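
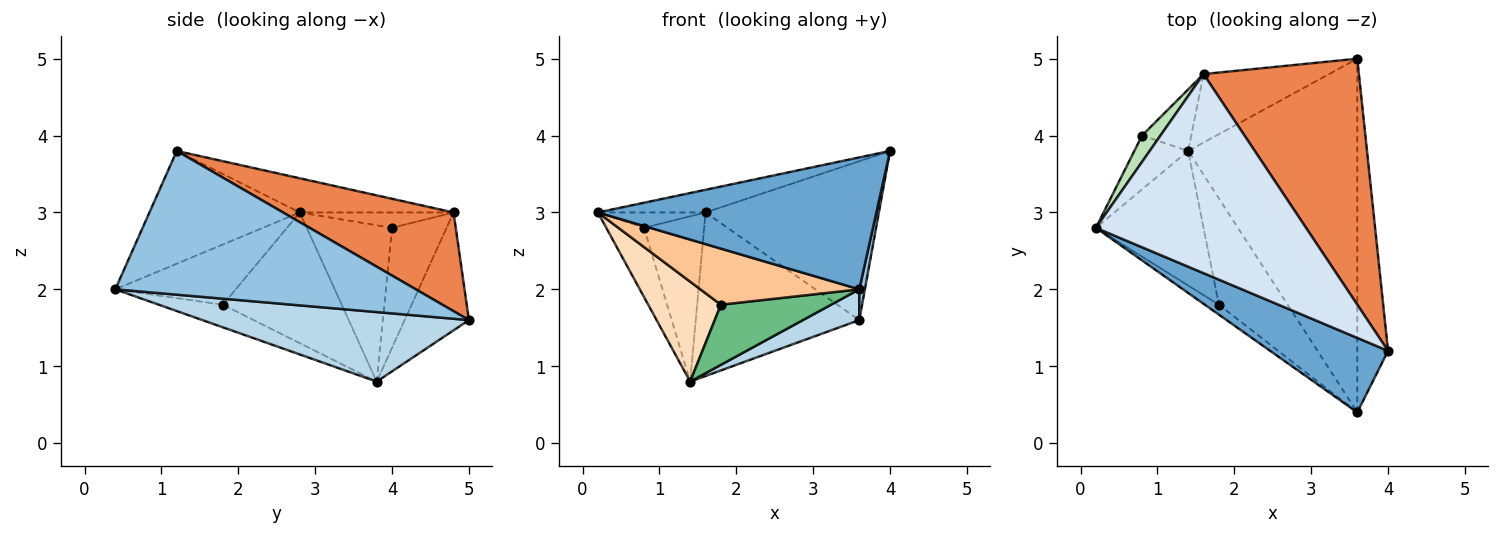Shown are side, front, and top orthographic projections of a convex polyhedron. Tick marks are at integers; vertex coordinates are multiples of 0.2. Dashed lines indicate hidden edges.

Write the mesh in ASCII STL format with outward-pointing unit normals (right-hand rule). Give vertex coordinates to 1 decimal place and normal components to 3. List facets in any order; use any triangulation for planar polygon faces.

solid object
 facet normal -0.425 -0.788 0.445
  outer loop
   vertex 3.6 0.4 2.0
   vertex 4.0 1.2 3.8
   vertex 0.2 2.8 3.0
  endloop
 endfacet
 facet normal 0.978 -0.018 -0.209
  outer loop
   vertex 3.6 0.4 2.0
   vertex 3.6 5.0 1.6
   vertex 4.0 1.2 3.8
  endloop
 endfacet
 facet normal 0.379 -0.080 -0.922
  outer loop
   vertex 1.4 3.8 0.8
   vertex 3.6 5.0 1.6
   vertex 3.6 0.4 2.0
  endloop
 endfacet
 facet normal -0.159 0.112 0.981
  outer loop
   vertex 1.6 4.8 3.0
   vertex 0.2 2.8 3.0
   vertex 4.0 1.2 3.8
  endloop
 endfacet
 facet normal 0.471 0.479 0.741
  outer loop
   vertex 1.6 4.8 3.0
   vertex 4.0 1.2 3.8
   vertex 3.6 5.0 1.6
  endloop
 endfacet
 facet normal -0.341 0.867 -0.363
  outer loop
   vertex 1.6 4.8 3.0
   vertex 3.6 5.0 1.6
   vertex 1.4 3.8 0.8
  endloop
 endfacet
 facet normal -0.598 -0.789 -0.140
  outer loop
   vertex 1.8 1.8 1.8
   vertex 3.6 0.4 2.0
   vertex 0.2 2.8 3.0
  endloop
 endfacet
 facet normal -0.698 -0.427 -0.575
  outer loop
   vertex 1.8 1.8 1.8
   vertex 0.2 2.8 3.0
   vertex 1.4 3.8 0.8
  endloop
 endfacet
 facet normal -0.275 -0.473 -0.837
  outer loop
   vertex 1.8 1.8 1.8
   vertex 1.4 3.8 0.8
   vertex 3.6 0.4 2.0
  endloop
 endfacet
 facet normal -0.872 0.386 -0.300
  outer loop
   vertex 0.8 4.0 2.8
   vertex 1.4 3.8 0.8
   vertex 0.2 2.8 3.0
  endloop
 endfacet
 facet normal -0.584 0.409 0.701
  outer loop
   vertex 0.8 4.0 2.8
   vertex 0.2 2.8 3.0
   vertex 1.6 4.8 3.0
  endloop
 endfacet
 facet normal -0.648 0.714 -0.266
  outer loop
   vertex 0.8 4.0 2.8
   vertex 1.6 4.8 3.0
   vertex 1.4 3.8 0.8
  endloop
 endfacet
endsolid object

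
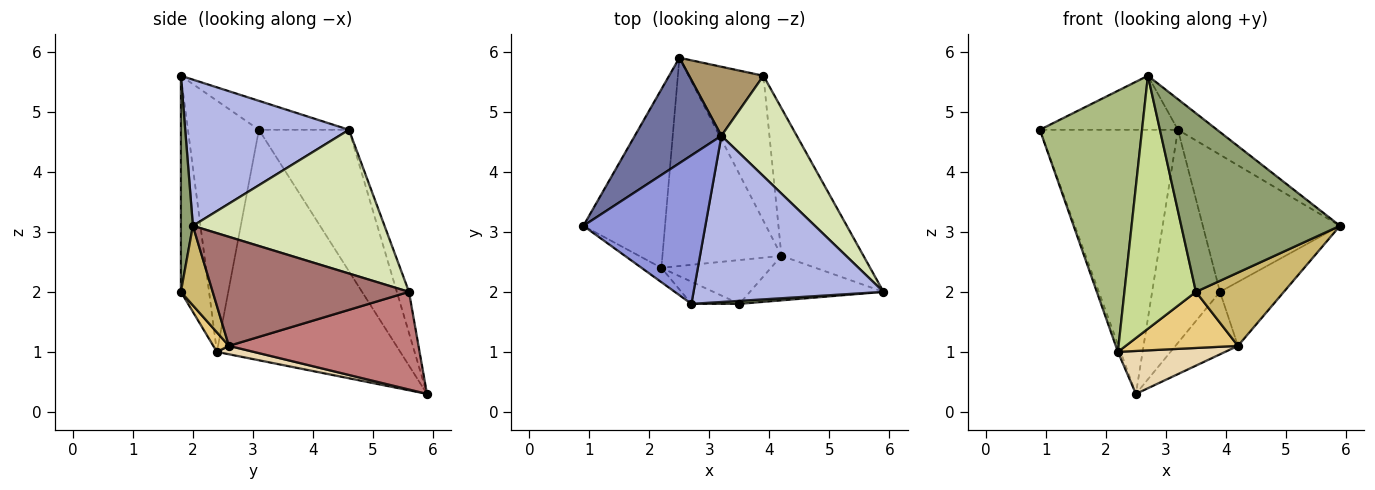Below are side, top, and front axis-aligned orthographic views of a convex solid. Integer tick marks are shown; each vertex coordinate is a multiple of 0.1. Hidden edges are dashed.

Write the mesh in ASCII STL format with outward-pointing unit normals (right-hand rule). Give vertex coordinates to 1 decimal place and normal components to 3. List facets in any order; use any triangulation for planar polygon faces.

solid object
 facet normal -0.518 0.794 0.317
  outer loop
   vertex 3.2 4.6 4.7
   vertex 2.5 5.9 0.3
   vertex 0.9 3.1 4.7
  endloop
 endfacet
 facet normal -0.943 0.014 -0.334
  outer loop
   vertex 2.2 2.4 1.0
   vertex 0.9 3.1 4.7
   vertex 2.5 5.9 0.3
  endloop
 endfacet
 facet normal -0.218 0.334 0.917
  outer loop
   vertex 2.7 1.8 5.6
   vertex 3.2 4.6 4.7
   vertex 0.9 3.1 4.7
  endloop
 endfacet
 facet normal 0.604 0.144 0.784
  outer loop
   vertex 2.7 1.8 5.6
   vertex 5.9 2.0 3.1
   vertex 3.2 4.6 4.7
  endloop
 endfacet
 facet normal 0.075 -0.997 0.017
  outer loop
   vertex 2.7 1.8 5.6
   vertex 3.5 1.8 2.0
   vertex 5.9 2.0 3.1
  endloop
 endfacet
 facet normal -0.570 -0.820 -0.045
  outer loop
   vertex 2.7 1.8 5.6
   vertex 0.9 3.1 4.7
   vertex 2.2 2.4 1.0
  endloop
 endfacet
 facet normal -0.365 -0.927 -0.081
  outer loop
   vertex 2.7 1.8 5.6
   vertex 2.2 2.4 1.0
   vertex 3.5 1.8 2.0
  endloop
 endfacet
 facet normal 0.748 0.535 0.392
  outer loop
   vertex 3.9 5.6 2.0
   vertex 3.2 4.6 4.7
   vertex 5.9 2.0 3.1
  endloop
 endfacet
 facet normal -0.168 0.938 0.304
  outer loop
   vertex 3.9 5.6 2.0
   vertex 2.5 5.9 0.3
   vertex 3.2 4.6 4.7
  endloop
 endfacet
 facet normal 0.295 -0.817 -0.496
  outer loop
   vertex 4.2 2.6 1.1
   vertex 5.9 2.0 3.1
   vertex 3.5 1.8 2.0
  endloop
 endfacet
 facet normal 0.109 -0.784 -0.612
  outer loop
   vertex 4.2 2.6 1.1
   vertex 3.5 1.8 2.0
   vertex 2.2 2.4 1.0
  endloop
 endfacet
 facet normal 0.069 -0.201 -0.977
  outer loop
   vertex 4.2 2.6 1.1
   vertex 2.2 2.4 1.0
   vertex 2.5 5.9 0.3
  endloop
 endfacet
 facet normal 0.773 0.252 -0.582
  outer loop
   vertex 4.2 2.6 1.1
   vertex 3.9 5.6 2.0
   vertex 5.9 2.0 3.1
  endloop
 endfacet
 facet normal 0.768 0.253 -0.588
  outer loop
   vertex 4.2 2.6 1.1
   vertex 2.5 5.9 0.3
   vertex 3.9 5.6 2.0
  endloop
 endfacet
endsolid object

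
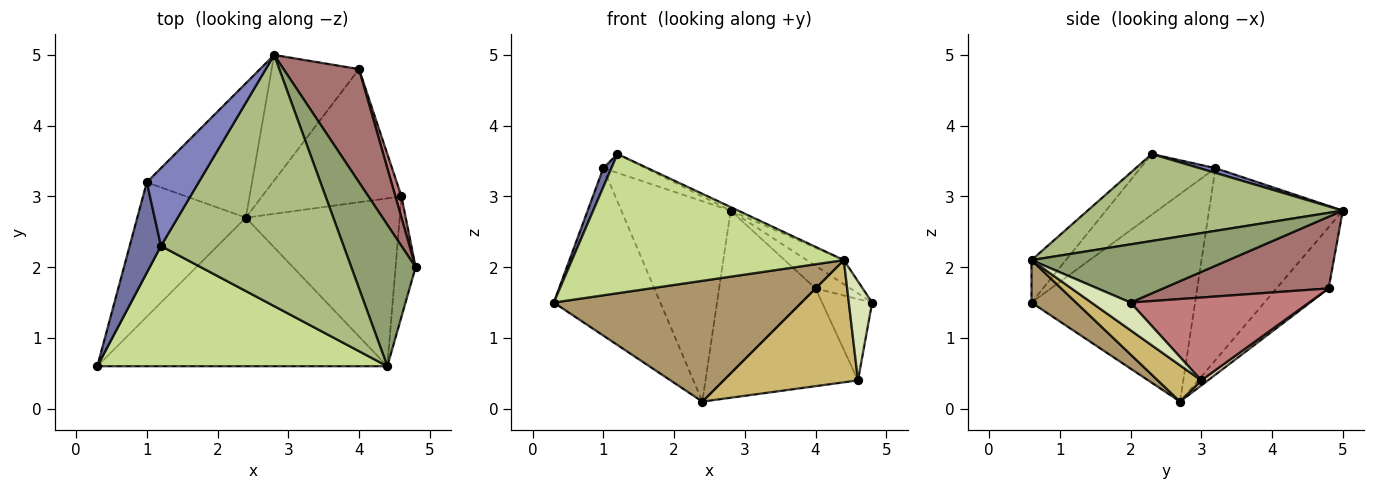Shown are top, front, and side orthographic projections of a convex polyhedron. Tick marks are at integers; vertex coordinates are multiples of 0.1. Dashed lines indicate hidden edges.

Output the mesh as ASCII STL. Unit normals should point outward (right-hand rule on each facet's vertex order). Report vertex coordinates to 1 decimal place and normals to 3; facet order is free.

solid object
 facet normal -0.885 -0.095 0.456
  outer loop
   vertex 1.0 3.2 3.4
   vertex 0.3 0.6 1.5
   vertex 1.2 2.3 3.6
  endloop
 endfacet
 facet normal 0.088 0.235 0.968
  outer loop
   vertex 1.0 3.2 3.4
   vertex 1.2 2.3 3.6
   vertex 2.8 5.0 2.8
  endloop
 endfacet
 facet normal -0.767 0.500 -0.401
  outer loop
   vertex 1.0 3.2 3.4
   vertex 2.4 2.7 0.1
   vertex 0.3 0.6 1.5
  endloop
 endfacet
 facet normal -0.713 0.583 -0.391
  outer loop
   vertex 1.0 3.2 3.4
   vertex 2.8 5.0 2.8
   vertex 2.4 2.7 0.1
  endloop
 endfacet
 facet normal 0.666 0.125 0.736
  outer loop
   vertex 4.4 0.6 2.1
   vertex 4.8 2.0 1.5
   vertex 2.8 5.0 2.8
  endloop
 endfacet
 facet normal 0.430 0.013 0.903
  outer loop
   vertex 4.4 0.6 2.1
   vertex 2.8 5.0 2.8
   vertex 1.2 2.3 3.6
  endloop
 endfacet
 facet normal -0.095 -0.753 0.651
  outer loop
   vertex 4.4 0.6 2.1
   vertex 1.2 2.3 3.6
   vertex 0.3 0.6 1.5
  endloop
 endfacet
 facet normal 0.730 -0.435 -0.528
  outer loop
   vertex 4.4 0.6 2.1
   vertex 4.6 3.0 0.4
   vertex 4.8 2.0 1.5
  endloop
 endfacet
 facet normal 0.113 -0.627 -0.771
  outer loop
   vertex 4.4 0.6 2.1
   vertex 0.3 0.6 1.5
   vertex 2.4 2.7 0.1
  endloop
 endfacet
 facet normal 0.187 -0.578 -0.794
  outer loop
   vertex 4.4 0.6 2.1
   vertex 2.4 2.7 0.1
   vertex 4.6 3.0 0.4
  endloop
 endfacet
 facet normal -0.394 0.728 -0.562
  outer loop
   vertex 4.0 4.8 1.7
   vertex 2.4 2.7 0.1
   vertex 2.8 5.0 2.8
  endloop
 endfacet
 facet normal 0.029 0.592 -0.806
  outer loop
   vertex 4.0 4.8 1.7
   vertex 4.6 3.0 0.4
   vertex 2.4 2.7 0.1
  endloop
 endfacet
 facet normal 0.682 0.143 0.717
  outer loop
   vertex 4.0 4.8 1.7
   vertex 2.8 5.0 2.8
   vertex 4.8 2.0 1.5
  endloop
 endfacet
 facet normal 0.960 0.269 0.070
  outer loop
   vertex 4.0 4.8 1.7
   vertex 4.8 2.0 1.5
   vertex 4.6 3.0 0.4
  endloop
 endfacet
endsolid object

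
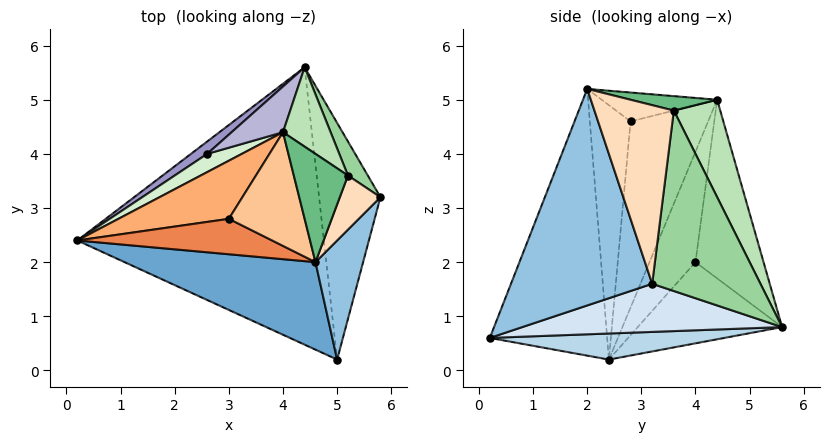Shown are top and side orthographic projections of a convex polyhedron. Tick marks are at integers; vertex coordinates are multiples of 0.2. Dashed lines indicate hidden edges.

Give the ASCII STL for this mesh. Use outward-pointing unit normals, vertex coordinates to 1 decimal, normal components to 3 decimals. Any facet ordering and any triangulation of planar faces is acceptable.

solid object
 facet normal -0.418 -0.858 0.299
  outer loop
   vertex 4.6 2.0 5.2
   vertex 0.2 2.4 0.2
   vertex 5.0 0.2 0.6
  endloop
 endfacet
 facet normal 0.927 -0.315 0.204
  outer loop
   vertex 4.6 2.0 5.2
   vertex 5.0 0.2 0.6
   vertex 5.8 3.2 1.6
  endloop
 endfacet
 facet normal 0.105 0.048 -0.993
  outer loop
   vertex 4.4 5.6 0.8
   vertex 5.0 0.2 0.6
   vertex 0.2 2.4 0.2
  endloop
 endfacet
 facet normal 0.614 0.097 -0.783
  outer loop
   vertex 4.4 5.6 0.8
   vertex 5.8 3.2 1.6
   vertex 5.0 0.2 0.6
  endloop
 endfacet
 facet normal -0.526 -0.749 0.403
  outer loop
   vertex 3.0 2.8 4.6
   vertex 0.2 2.4 0.2
   vertex 4.6 2.0 5.2
  endloop
 endfacet
 facet normal -0.796 0.379 0.472
  outer loop
   vertex 3.0 2.8 4.6
   vertex 4.0 4.4 5.0
   vertex 0.2 2.4 0.2
  endloop
 endfacet
 facet normal -0.356 -0.011 0.934
  outer loop
   vertex 3.0 2.8 4.6
   vertex 4.6 2.0 5.2
   vertex 4.0 4.4 5.0
  endloop
 endfacet
 facet normal 0.931 -0.296 0.212
  outer loop
   vertex 5.2 3.6 4.8
   vertex 4.6 2.0 5.2
   vertex 5.8 3.2 1.6
  endloop
 endfacet
 facet normal 0.255 0.143 0.956
  outer loop
   vertex 5.2 3.6 4.8
   vertex 4.0 4.4 5.0
   vertex 4.6 2.0 5.2
  endloop
 endfacet
 facet normal 0.846 0.525 0.093
  outer loop
   vertex 5.2 3.6 4.8
   vertex 5.8 3.2 1.6
   vertex 4.4 5.6 0.8
  endloop
 endfacet
 facet normal 0.565 0.778 0.276
  outer loop
   vertex 5.2 3.6 4.8
   vertex 4.4 5.6 0.8
   vertex 4.0 4.4 5.0
  endloop
 endfacet
 facet normal -0.644 0.738 0.202
  outer loop
   vertex 2.6 4.0 2.0
   vertex 0.2 2.4 0.2
   vertex 4.0 4.4 5.0
  endloop
 endfacet
 facet normal -0.612 0.781 0.122
  outer loop
   vertex 2.6 4.0 2.0
   vertex 4.4 5.6 0.8
   vertex 0.2 2.4 0.2
  endloop
 endfacet
 facet normal -0.589 0.790 0.170
  outer loop
   vertex 2.6 4.0 2.0
   vertex 4.0 4.4 5.0
   vertex 4.4 5.6 0.8
  endloop
 endfacet
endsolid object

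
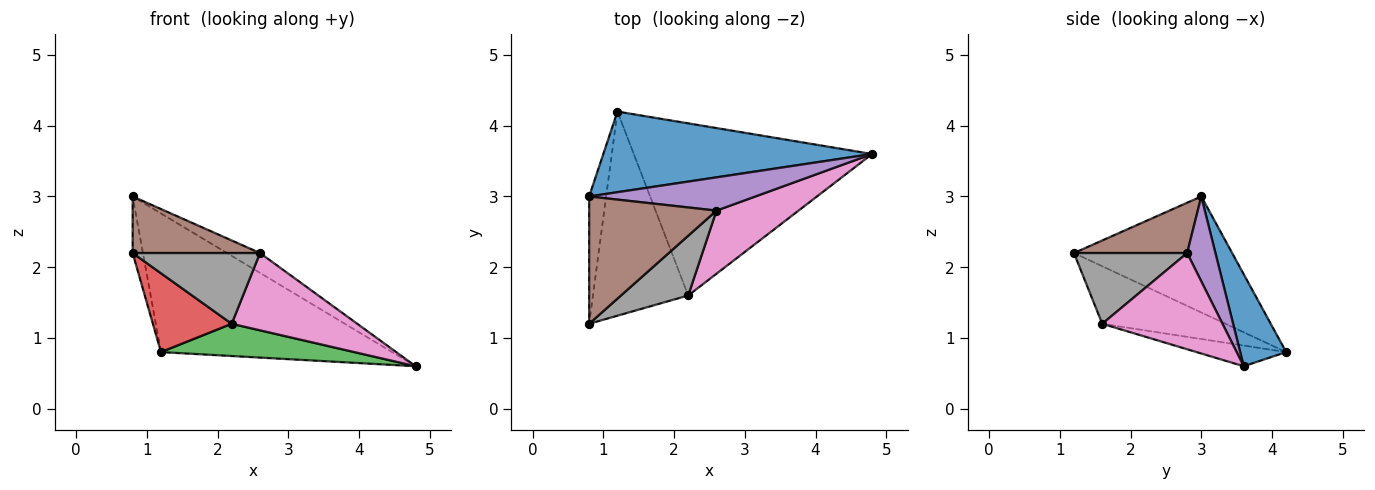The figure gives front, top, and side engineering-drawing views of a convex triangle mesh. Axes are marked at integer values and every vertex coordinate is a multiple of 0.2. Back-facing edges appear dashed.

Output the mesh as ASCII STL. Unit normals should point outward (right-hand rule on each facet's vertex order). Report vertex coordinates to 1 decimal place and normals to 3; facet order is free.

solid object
 facet normal 0.170 0.852 0.495
  outer loop
   vertex 1.2 4.2 0.8
   vertex 0.8 3.0 3.0
   vertex 4.8 3.6 0.6
  endloop
 endfacet
 facet normal -0.987 0.064 -0.145
  outer loop
   vertex 1.2 4.2 0.8
   vertex 0.8 1.2 2.2
   vertex 0.8 3.0 3.0
  endloop
 endfacet
 facet normal -0.085 -0.183 -0.979
  outer loop
   vertex 2.2 1.6 1.2
   vertex 1.2 4.2 0.8
   vertex 4.8 3.6 0.6
  endloop
 endfacet
 facet normal -0.491 -0.314 -0.813
  outer loop
   vertex 2.2 1.6 1.2
   vertex 0.8 1.2 2.2
   vertex 1.2 4.2 0.8
  endloop
 endfacet
 facet normal 0.402 0.469 0.787
  outer loop
   vertex 2.6 2.8 2.2
   vertex 4.8 3.6 0.6
   vertex 0.8 3.0 3.0
  endloop
 endfacet
 facet normal 0.340 -0.382 0.860
  outer loop
   vertex 2.6 2.8 2.2
   vertex 0.8 3.0 3.0
   vertex 0.8 1.2 2.2
  endloop
 endfacet
 facet normal 0.596 -0.622 0.508
  outer loop
   vertex 2.6 2.8 2.2
   vertex 2.2 1.6 1.2
   vertex 4.8 3.6 0.6
  endloop
 endfacet
 facet normal 0.562 -0.632 0.534
  outer loop
   vertex 2.6 2.8 2.2
   vertex 0.8 1.2 2.2
   vertex 2.2 1.6 1.2
  endloop
 endfacet
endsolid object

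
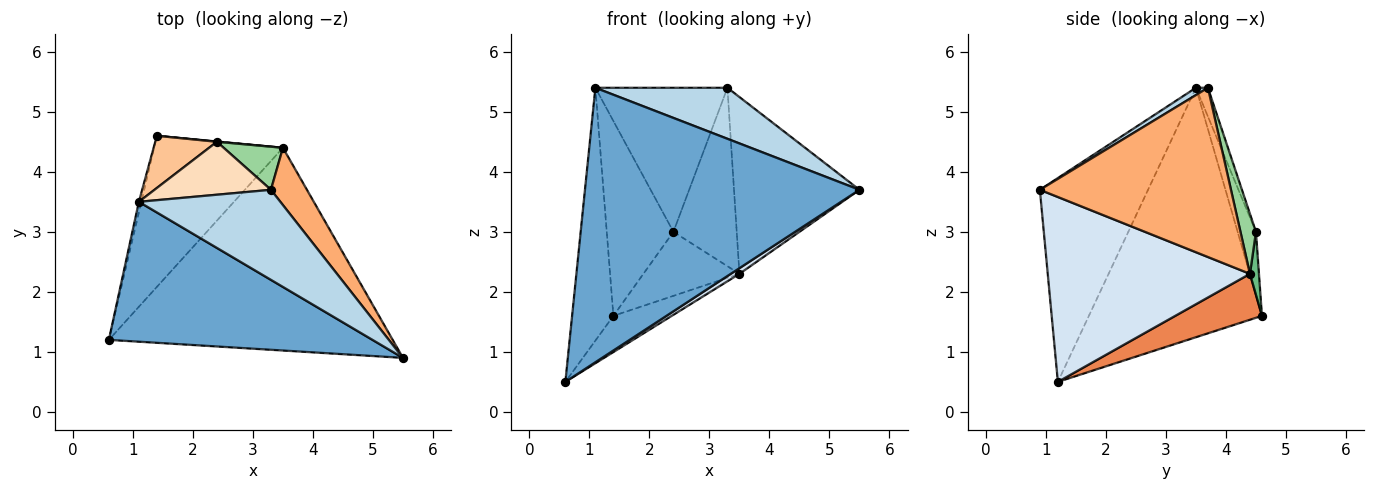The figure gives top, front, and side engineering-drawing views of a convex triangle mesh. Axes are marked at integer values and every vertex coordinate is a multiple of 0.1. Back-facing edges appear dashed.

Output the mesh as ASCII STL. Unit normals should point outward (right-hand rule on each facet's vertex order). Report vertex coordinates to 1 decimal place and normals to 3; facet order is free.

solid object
 facet normal -0.331 -0.841 0.428
  outer loop
   vertex 1.1 3.5 5.4
   vertex 0.6 1.2 0.5
   vertex 5.5 0.9 3.7
  endloop
 endfacet
 facet normal -0.973 0.232 -0.010
  outer loop
   vertex 1.1 3.5 5.4
   vertex 1.4 4.6 1.6
   vertex 0.6 1.2 0.5
  endloop
 endfacet
 facet normal 0.045 -0.493 0.869
  outer loop
   vertex 3.3 3.7 5.4
   vertex 1.1 3.5 5.4
   vertex 5.5 0.9 3.7
  endloop
 endfacet
 facet normal 0.546 -0.023 -0.838
  outer loop
   vertex 3.5 4.4 2.3
   vertex 5.5 0.9 3.7
   vertex 0.6 1.2 0.5
  endloop
 endfacet
 facet normal 0.327 0.220 -0.919
  outer loop
   vertex 3.5 4.4 2.3
   vertex 0.6 1.2 0.5
   vertex 1.4 4.6 1.6
  endloop
 endfacet
 facet normal 0.823 0.540 0.175
  outer loop
   vertex 3.5 4.4 2.3
   vertex 3.3 3.7 5.4
   vertex 5.5 0.9 3.7
  endloop
 endfacet
 facet normal -0.257 0.934 0.250
  outer loop
   vertex 2.4 4.5 3.0
   vertex 1.4 4.6 1.6
   vertex 1.1 3.5 5.4
  endloop
 endfacet
 facet normal -0.085 0.935 0.344
  outer loop
   vertex 2.4 4.5 3.0
   vertex 1.1 3.5 5.4
   vertex 3.3 3.7 5.4
  endloop
 endfacet
 facet normal 0.093 0.996 0.004
  outer loop
   vertex 2.4 4.5 3.0
   vertex 3.5 4.4 2.3
   vertex 1.4 4.6 1.6
  endloop
 endfacet
 facet normal 0.231 0.946 0.228
  outer loop
   vertex 2.4 4.5 3.0
   vertex 3.3 3.7 5.4
   vertex 3.5 4.4 2.3
  endloop
 endfacet
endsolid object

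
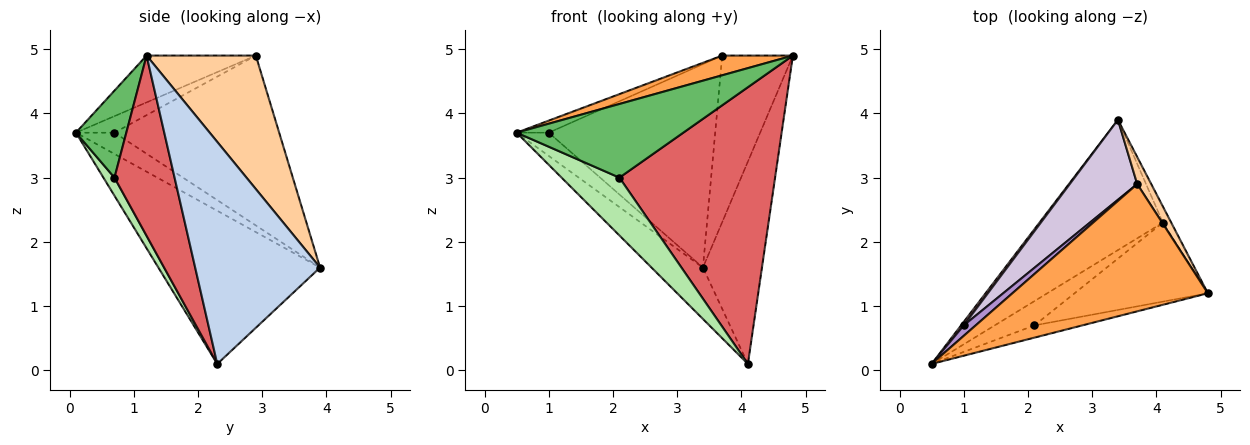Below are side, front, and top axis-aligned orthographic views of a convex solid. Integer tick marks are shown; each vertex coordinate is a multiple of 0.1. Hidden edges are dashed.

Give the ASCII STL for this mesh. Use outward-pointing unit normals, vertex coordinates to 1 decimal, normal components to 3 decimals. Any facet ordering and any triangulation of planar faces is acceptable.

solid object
 facet normal -0.756 0.240 -0.609
  outer loop
   vertex 4.1 2.3 0.1
   vertex 0.5 0.1 3.7
   vertex 3.4 3.9 1.6
  endloop
 endfacet
 facet normal 0.904 0.427 -0.034
  outer loop
   vertex 4.1 2.3 0.1
   vertex 3.4 3.9 1.6
   vertex 4.8 1.2 4.9
  endloop
 endfacet
 facet normal -0.230 -0.149 0.962
  outer loop
   vertex 3.7 2.9 4.9
   vertex 0.5 0.1 3.7
   vertex 4.8 1.2 4.9
  endloop
 endfacet
 facet normal 0.836 0.541 0.088
  outer loop
   vertex 3.7 2.9 4.9
   vertex 4.8 1.2 4.9
   vertex 3.4 3.9 1.6
  endloop
 endfacet
 facet normal 0.286 -0.945 -0.157
  outer loop
   vertex 2.1 0.7 3.0
   vertex 4.8 1.2 4.9
   vertex 0.5 0.1 3.7
  endloop
 endfacet
 facet normal 0.174 -0.908 -0.381
  outer loop
   vertex 2.1 0.7 3.0
   vertex 0.5 0.1 3.7
   vertex 4.1 2.3 0.1
  endloop
 endfacet
 facet normal 0.348 -0.901 -0.257
  outer loop
   vertex 2.1 0.7 3.0
   vertex 4.1 2.3 0.1
   vertex 4.8 1.2 4.9
  endloop
 endfacet
 facet normal -0.765 0.637 0.097
  outer loop
   vertex 1.0 0.7 3.7
   vertex 3.4 3.9 1.6
   vertex 0.5 0.1 3.7
  endloop
 endfacet
 facet normal -0.672 0.560 0.485
  outer loop
   vertex 1.0 0.7 3.7
   vertex 0.5 0.1 3.7
   vertex 3.7 2.9 4.9
  endloop
 endfacet
 facet normal -0.677 0.685 0.269
  outer loop
   vertex 1.0 0.7 3.7
   vertex 3.7 2.9 4.9
   vertex 3.4 3.9 1.6
  endloop
 endfacet
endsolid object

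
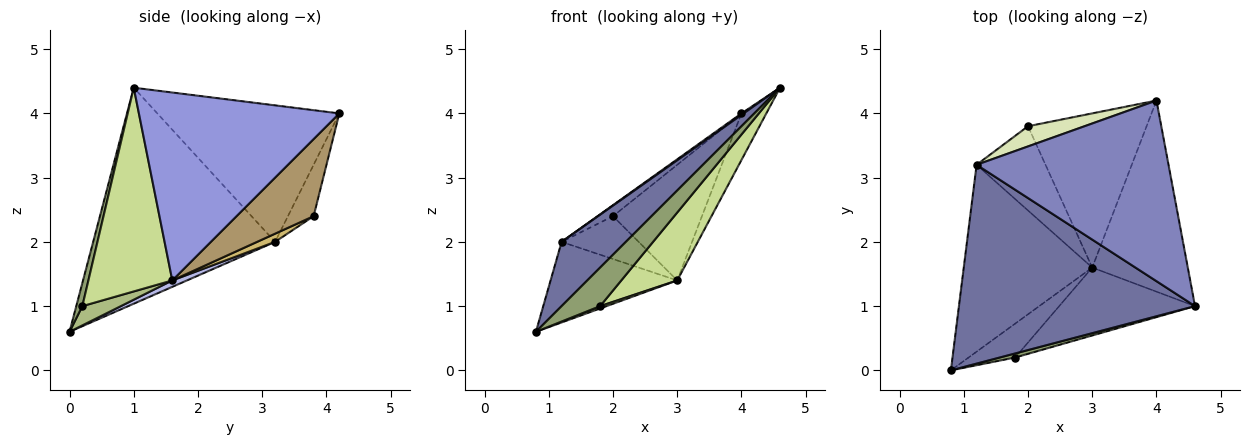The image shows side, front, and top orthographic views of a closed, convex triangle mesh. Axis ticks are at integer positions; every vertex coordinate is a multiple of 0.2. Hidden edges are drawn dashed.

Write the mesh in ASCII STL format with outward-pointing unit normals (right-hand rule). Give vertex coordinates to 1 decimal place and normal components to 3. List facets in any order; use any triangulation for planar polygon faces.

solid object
 facet normal -0.657 -0.232 0.718
  outer loop
   vertex 1.2 3.2 2.0
   vertex 0.8 0.0 0.6
   vertex 4.6 1.0 4.4
  endloop
 endfacet
 facet normal -0.580 -0.007 0.815
  outer loop
   vertex 1.2 3.2 2.0
   vertex 4.6 1.0 4.4
   vertex 4.0 4.2 4.0
  endloop
 endfacet
 facet normal 0.886 0.110 -0.451
  outer loop
   vertex 3.0 1.6 1.4
   vertex 4.0 4.2 4.0
   vertex 4.6 1.0 4.4
  endloop
 endfacet
 facet normal 0.046 0.396 -0.917
  outer loop
   vertex 3.0 1.6 1.4
   vertex 0.8 0.0 0.6
   vertex 1.2 3.2 2.0
  endloop
 endfacet
 facet normal 0.155 -0.982 0.103
  outer loop
   vertex 1.8 0.2 1.0
   vertex 4.6 1.0 4.4
   vertex 0.8 0.0 0.6
  endloop
 endfacet
 facet normal 0.382 -0.064 -0.922
  outer loop
   vertex 1.8 0.2 1.0
   vertex 0.8 0.0 0.6
   vertex 3.0 1.6 1.4
  endloop
 endfacet
 facet normal 0.728 -0.485 -0.485
  outer loop
   vertex 1.8 0.2 1.0
   vertex 3.0 1.6 1.4
   vertex 4.6 1.0 4.4
  endloop
 endfacet
 facet normal -0.624 0.374 0.686
  outer loop
   vertex 2.0 3.8 2.4
   vertex 1.2 3.2 2.0
   vertex 4.0 4.2 4.0
  endloop
 endfacet
 facet normal 0.461 0.532 -0.710
  outer loop
   vertex 2.0 3.8 2.4
   vertex 4.0 4.2 4.0
   vertex 3.0 1.6 1.4
  endloop
 endfacet
 facet normal 0.105 0.451 -0.886
  outer loop
   vertex 2.0 3.8 2.4
   vertex 3.0 1.6 1.4
   vertex 1.2 3.2 2.0
  endloop
 endfacet
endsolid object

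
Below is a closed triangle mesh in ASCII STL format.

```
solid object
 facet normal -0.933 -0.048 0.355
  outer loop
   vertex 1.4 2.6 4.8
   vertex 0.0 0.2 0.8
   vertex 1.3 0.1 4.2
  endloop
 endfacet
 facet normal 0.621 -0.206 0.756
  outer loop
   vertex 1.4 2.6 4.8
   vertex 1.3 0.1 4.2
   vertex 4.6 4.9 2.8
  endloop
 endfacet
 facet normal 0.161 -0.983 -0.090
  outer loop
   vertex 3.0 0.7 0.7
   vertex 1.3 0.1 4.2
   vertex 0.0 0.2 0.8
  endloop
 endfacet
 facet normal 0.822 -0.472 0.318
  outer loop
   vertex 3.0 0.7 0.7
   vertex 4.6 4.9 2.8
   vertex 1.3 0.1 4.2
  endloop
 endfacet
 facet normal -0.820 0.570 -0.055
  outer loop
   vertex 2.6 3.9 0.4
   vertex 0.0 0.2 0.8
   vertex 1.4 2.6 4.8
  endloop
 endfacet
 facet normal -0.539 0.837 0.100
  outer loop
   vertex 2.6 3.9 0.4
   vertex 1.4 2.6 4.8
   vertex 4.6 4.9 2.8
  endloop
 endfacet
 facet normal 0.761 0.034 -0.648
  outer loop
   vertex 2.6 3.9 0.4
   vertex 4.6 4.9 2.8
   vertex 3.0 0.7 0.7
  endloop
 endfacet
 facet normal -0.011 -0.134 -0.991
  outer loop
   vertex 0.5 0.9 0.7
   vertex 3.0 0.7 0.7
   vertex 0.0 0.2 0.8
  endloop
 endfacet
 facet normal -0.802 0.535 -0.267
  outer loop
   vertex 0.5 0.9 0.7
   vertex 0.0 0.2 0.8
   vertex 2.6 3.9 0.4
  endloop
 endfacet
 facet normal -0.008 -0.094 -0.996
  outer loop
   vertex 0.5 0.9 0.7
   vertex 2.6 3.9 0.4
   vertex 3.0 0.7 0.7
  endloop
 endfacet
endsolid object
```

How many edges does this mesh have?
15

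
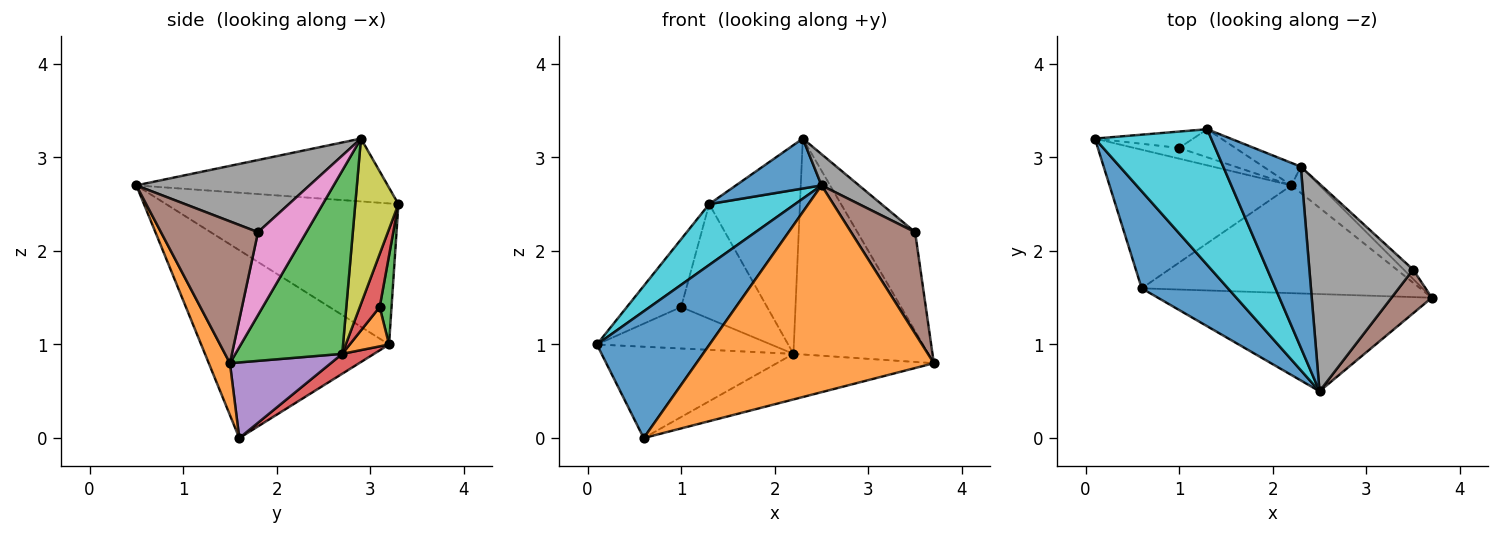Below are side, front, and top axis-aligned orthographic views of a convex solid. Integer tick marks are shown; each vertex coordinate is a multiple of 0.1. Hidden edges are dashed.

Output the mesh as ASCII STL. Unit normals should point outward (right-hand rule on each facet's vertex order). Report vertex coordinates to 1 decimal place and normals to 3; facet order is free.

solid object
 facet normal -0.798 -0.478 0.367
  outer loop
   vertex 0.6 1.6 0.0
   vertex 2.5 0.5 2.7
   vertex 0.1 3.2 1.0
  endloop
 endfacet
 facet normal 0.080 -0.902 -0.424
  outer loop
   vertex 0.6 1.6 0.0
   vertex 3.7 1.5 0.8
   vertex 2.5 0.5 2.7
  endloop
 endfacet
 facet normal 0.618 0.780 -0.095
  outer loop
   vertex 2.2 2.7 0.9
   vertex 2.3 2.9 3.2
   vertex 3.7 1.5 0.8
  endloop
 endfacet
 facet normal 0.091 0.548 -0.831
  outer loop
   vertex 2.2 2.7 0.9
   vertex 0.6 1.6 0.0
   vertex 0.1 3.2 1.0
  endloop
 endfacet
 facet normal 0.243 0.378 -0.893
  outer loop
   vertex 2.2 2.7 0.9
   vertex 3.7 1.5 0.8
   vertex 0.6 1.6 0.0
  endloop
 endfacet
 facet normal 0.812 -0.536 0.231
  outer loop
   vertex 3.5 1.8 2.2
   vertex 2.5 0.5 2.7
   vertex 3.7 1.5 0.8
  endloop
 endfacet
 facet normal 0.641 0.765 -0.072
  outer loop
   vertex 3.5 1.8 2.2
   vertex 3.7 1.5 0.8
   vertex 2.3 2.9 3.2
  endloop
 endfacet
 facet normal 0.567 -0.123 0.815
  outer loop
   vertex 3.5 1.8 2.2
   vertex 2.3 2.9 3.2
   vertex 2.5 0.5 2.7
  endloop
 endfacet
 facet normal 0.427 0.899 -0.097
  outer loop
   vertex 1.3 3.3 2.5
   vertex 2.3 2.9 3.2
   vertex 2.2 2.7 0.9
  endloop
 endfacet
 facet normal -0.742 -0.274 0.612
  outer loop
   vertex 1.3 3.3 2.5
   vertex 0.1 3.2 1.0
   vertex 2.5 0.5 2.7
  endloop
 endfacet
 facet normal -0.616 -0.210 0.760
  outer loop
   vertex 1.3 3.3 2.5
   vertex 2.5 0.5 2.7
   vertex 2.3 2.9 3.2
  endloop
 endfacet
 facet normal 0.214 0.946 -0.244
  outer loop
   vertex 1.0 3.1 1.4
   vertex 2.2 2.7 0.9
   vertex 0.1 3.2 1.0
  endloop
 endfacet
 facet normal 0.208 0.951 -0.230
  outer loop
   vertex 1.0 3.1 1.4
   vertex 0.1 3.2 1.0
   vertex 1.3 3.3 2.5
  endloop
 endfacet
 facet normal 0.219 0.948 -0.232
  outer loop
   vertex 1.0 3.1 1.4
   vertex 1.3 3.3 2.5
   vertex 2.2 2.7 0.9
  endloop
 endfacet
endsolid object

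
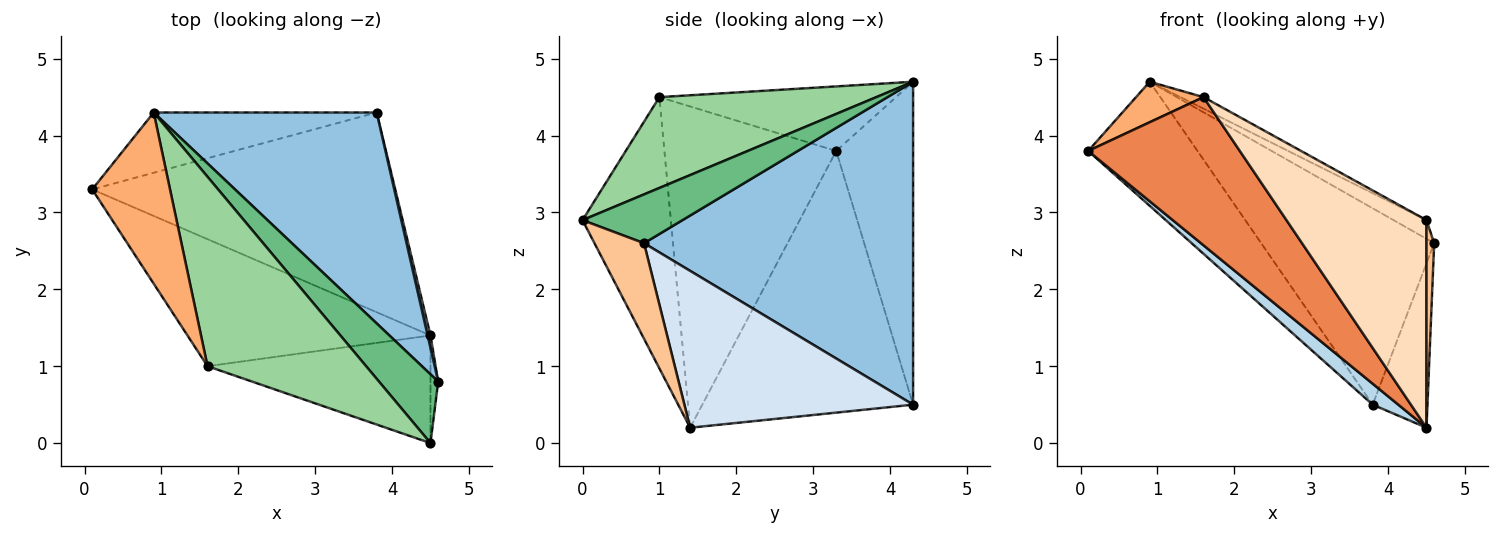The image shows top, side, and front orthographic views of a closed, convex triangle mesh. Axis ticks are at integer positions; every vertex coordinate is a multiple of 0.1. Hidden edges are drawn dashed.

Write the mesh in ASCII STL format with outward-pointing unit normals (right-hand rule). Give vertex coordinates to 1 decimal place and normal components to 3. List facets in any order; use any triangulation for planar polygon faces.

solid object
 facet normal -0.535 0.760 -0.369
  outer loop
   vertex 0.9 4.3 4.7
   vertex 3.8 4.3 0.5
   vertex 0.1 3.3 3.8
  endloop
 endfacet
 facet normal 0.727 0.468 0.502
  outer loop
   vertex 0.9 4.3 4.7
   vertex 4.6 0.8 2.6
   vertex 3.8 4.3 0.5
  endloop
 endfacet
 facet normal -0.652 -0.079 -0.754
  outer loop
   vertex 4.5 1.4 0.2
   vertex 0.1 3.3 3.8
   vertex 3.8 4.3 0.5
  endloop
 endfacet
 facet normal 0.972 0.233 0.018
  outer loop
   vertex 4.5 1.4 0.2
   vertex 3.8 4.3 0.5
   vertex 4.6 0.8 2.6
  endloop
 endfacet
 facet normal -0.652 -0.576 -0.493
  outer loop
   vertex 1.6 1.0 4.5
   vertex 0.1 3.3 3.8
   vertex 4.5 1.4 0.2
  endloop
 endfacet
 facet normal -0.628 -0.179 0.757
  outer loop
   vertex 1.6 1.0 4.5
   vertex 0.9 4.3 4.7
   vertex 0.1 3.3 3.8
  endloop
 endfacet
 facet normal 0.985 -0.153 -0.079
  outer loop
   vertex 4.5 0.0 2.9
   vertex 4.5 1.4 0.2
   vertex 4.6 0.8 2.6
  endloop
 endfacet
 facet normal -0.489 -0.775 -0.402
  outer loop
   vertex 4.5 0.0 2.9
   vertex 1.6 1.0 4.5
   vertex 4.5 1.4 0.2
  endloop
 endfacet
 facet normal 0.623 0.205 0.755
  outer loop
   vertex 4.5 0.0 2.9
   vertex 4.6 0.8 2.6
   vertex 0.9 4.3 4.7
  endloop
 endfacet
 facet normal 0.496 0.053 0.867
  outer loop
   vertex 4.5 0.0 2.9
   vertex 0.9 4.3 4.7
   vertex 1.6 1.0 4.5
  endloop
 endfacet
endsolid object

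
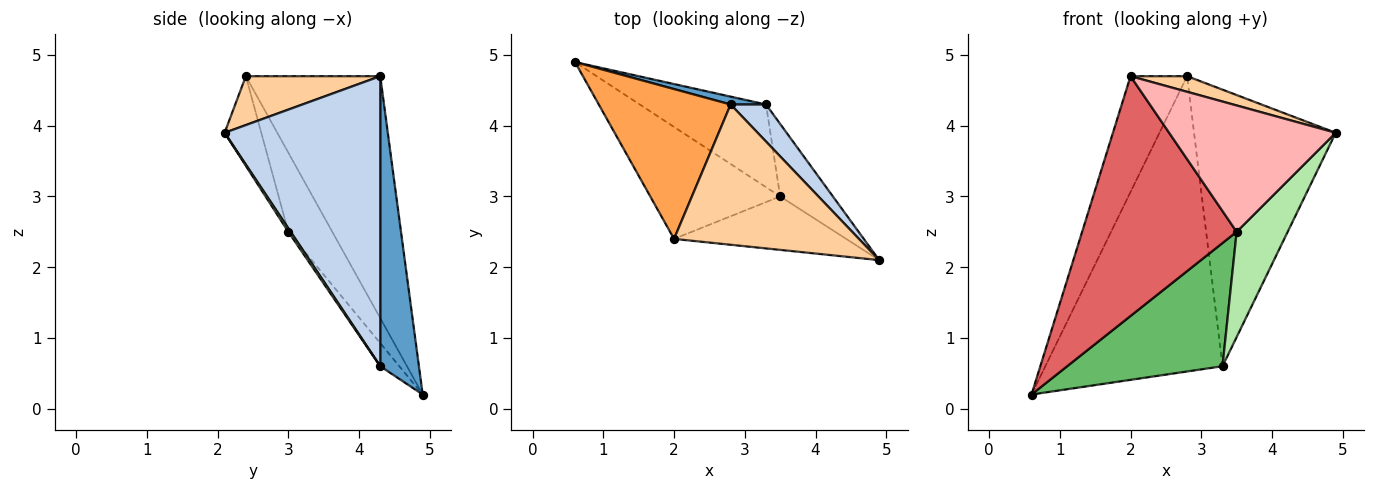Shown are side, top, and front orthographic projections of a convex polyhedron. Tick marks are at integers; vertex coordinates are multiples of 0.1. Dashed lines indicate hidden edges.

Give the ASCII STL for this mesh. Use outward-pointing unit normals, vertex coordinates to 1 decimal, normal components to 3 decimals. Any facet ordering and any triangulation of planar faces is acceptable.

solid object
 facet normal 0.213 0.977 0.026
  outer loop
   vertex 3.3 4.3 0.6
   vertex 0.6 4.9 0.2
   vertex 2.8 4.3 4.7
  endloop
 endfacet
 facet normal 0.737 0.670 0.090
  outer loop
   vertex 3.3 4.3 0.6
   vertex 2.8 4.3 4.7
   vertex 4.9 2.1 3.9
  endloop
 endfacet
 facet normal -0.824 0.347 0.449
  outer loop
   vertex 2.0 2.4 4.7
   vertex 2.8 4.3 4.7
   vertex 0.6 4.9 0.2
  endloop
 endfacet
 facet normal 0.254 -0.107 0.961
  outer loop
   vertex 2.0 2.4 4.7
   vertex 4.9 2.1 3.9
   vertex 2.8 4.3 4.7
  endloop
 endfacet
 facet normal -0.101 -0.826 -0.554
  outer loop
   vertex 3.5 3.0 2.5
   vertex 0.6 4.9 0.2
   vertex 3.3 4.3 0.6
  endloop
 endfacet
 facet normal 0.038 -0.823 -0.567
  outer loop
   vertex 3.5 3.0 2.5
   vertex 3.3 4.3 0.6
   vertex 4.9 2.1 3.9
  endloop
 endfacet
 facet normal -0.250 -0.877 -0.410
  outer loop
   vertex 3.5 3.0 2.5
   vertex 2.0 2.4 4.7
   vertex 0.6 4.9 0.2
  endloop
 endfacet
 facet normal -0.199 -0.903 -0.382
  outer loop
   vertex 3.5 3.0 2.5
   vertex 4.9 2.1 3.9
   vertex 2.0 2.4 4.7
  endloop
 endfacet
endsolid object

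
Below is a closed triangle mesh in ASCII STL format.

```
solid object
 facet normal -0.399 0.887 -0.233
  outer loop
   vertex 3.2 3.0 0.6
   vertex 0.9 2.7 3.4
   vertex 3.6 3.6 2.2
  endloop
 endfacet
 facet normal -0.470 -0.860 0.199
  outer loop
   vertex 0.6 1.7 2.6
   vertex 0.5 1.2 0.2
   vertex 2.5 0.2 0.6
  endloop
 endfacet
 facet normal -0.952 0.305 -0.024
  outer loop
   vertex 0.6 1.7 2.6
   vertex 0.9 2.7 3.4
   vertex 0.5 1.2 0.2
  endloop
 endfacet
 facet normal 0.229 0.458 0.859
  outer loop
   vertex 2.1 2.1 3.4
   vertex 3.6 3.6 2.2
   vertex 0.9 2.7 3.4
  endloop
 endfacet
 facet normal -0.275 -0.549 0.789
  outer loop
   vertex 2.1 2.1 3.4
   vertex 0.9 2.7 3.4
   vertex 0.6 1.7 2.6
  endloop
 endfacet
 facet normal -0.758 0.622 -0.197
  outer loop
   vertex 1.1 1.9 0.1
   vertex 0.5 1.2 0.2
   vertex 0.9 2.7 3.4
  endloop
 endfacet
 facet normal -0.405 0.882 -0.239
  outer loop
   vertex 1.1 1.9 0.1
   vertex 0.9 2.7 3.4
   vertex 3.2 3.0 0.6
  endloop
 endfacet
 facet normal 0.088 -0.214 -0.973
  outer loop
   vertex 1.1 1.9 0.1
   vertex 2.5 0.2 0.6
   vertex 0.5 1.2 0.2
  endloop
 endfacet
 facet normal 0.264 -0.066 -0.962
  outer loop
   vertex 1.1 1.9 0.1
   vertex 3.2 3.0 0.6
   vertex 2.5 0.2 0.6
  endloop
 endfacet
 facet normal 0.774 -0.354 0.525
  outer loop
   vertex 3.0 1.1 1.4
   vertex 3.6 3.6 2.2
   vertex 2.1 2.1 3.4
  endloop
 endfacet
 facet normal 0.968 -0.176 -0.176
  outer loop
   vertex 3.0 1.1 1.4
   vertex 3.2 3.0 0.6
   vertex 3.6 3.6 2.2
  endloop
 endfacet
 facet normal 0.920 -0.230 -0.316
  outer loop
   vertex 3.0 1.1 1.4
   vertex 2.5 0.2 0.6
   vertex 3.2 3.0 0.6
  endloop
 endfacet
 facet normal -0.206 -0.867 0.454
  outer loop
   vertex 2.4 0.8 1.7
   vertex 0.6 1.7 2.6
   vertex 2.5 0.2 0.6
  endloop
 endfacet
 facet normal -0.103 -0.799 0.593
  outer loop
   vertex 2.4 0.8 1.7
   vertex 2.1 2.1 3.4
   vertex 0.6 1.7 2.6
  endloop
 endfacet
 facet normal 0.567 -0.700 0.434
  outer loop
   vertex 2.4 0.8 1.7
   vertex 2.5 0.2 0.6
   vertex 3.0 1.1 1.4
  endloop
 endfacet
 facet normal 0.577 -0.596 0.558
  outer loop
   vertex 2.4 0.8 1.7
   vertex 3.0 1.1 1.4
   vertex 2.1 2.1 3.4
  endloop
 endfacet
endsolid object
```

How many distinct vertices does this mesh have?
10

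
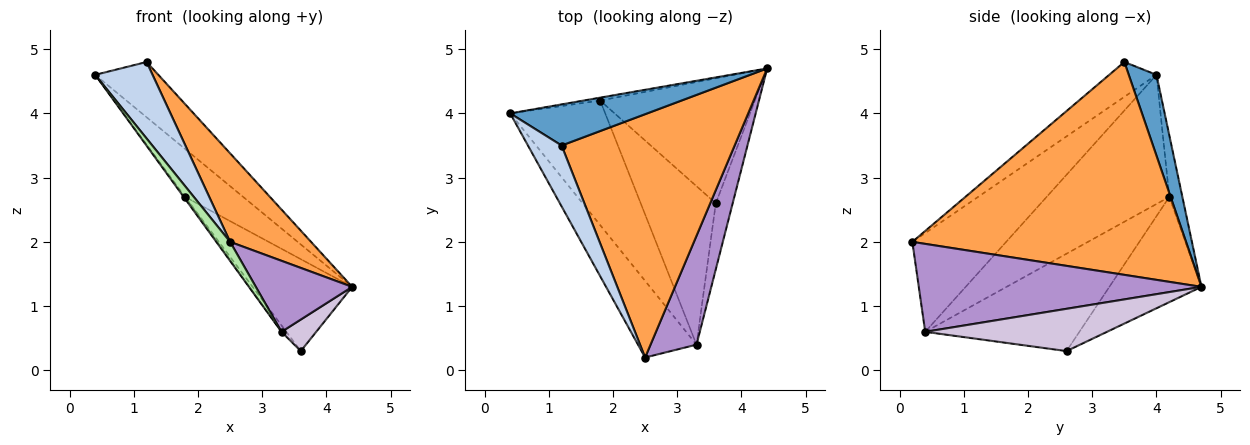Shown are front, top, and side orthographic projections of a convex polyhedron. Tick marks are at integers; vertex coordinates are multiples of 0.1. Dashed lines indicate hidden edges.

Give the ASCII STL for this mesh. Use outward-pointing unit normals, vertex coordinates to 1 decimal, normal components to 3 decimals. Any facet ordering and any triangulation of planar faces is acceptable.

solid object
 facet normal 0.332 0.757 0.563
  outer loop
   vertex 1.2 3.5 4.8
   vertex 4.4 4.7 1.3
   vertex 0.4 4.0 4.6
  endloop
 endfacet
 facet normal -0.542 -0.658 0.523
  outer loop
   vertex 1.2 3.5 4.8
   vertex 0.4 4.0 4.6
   vertex 2.5 0.2 2.0
  endloop
 endfacet
 facet normal 0.756 -0.224 0.615
  outer loop
   vertex 1.2 3.5 4.8
   vertex 2.5 0.2 2.0
   vertex 4.4 4.7 1.3
  endloop
 endfacet
 facet normal -0.219 0.974 -0.059
  outer loop
   vertex 1.8 4.2 2.7
   vertex 0.4 4.0 4.6
   vertex 4.4 4.7 1.3
  endloop
 endfacet
 facet normal -0.480 0.520 -0.707
  outer loop
   vertex 1.8 4.2 2.7
   vertex 4.4 4.7 1.3
   vertex 3.6 2.6 0.3
  endloop
 endfacet
 facet normal -0.854 -0.126 -0.506
  outer loop
   vertex 3.3 0.4 0.6
   vertex 2.5 0.2 2.0
   vertex 0.4 4.0 4.6
  endloop
 endfacet
 facet normal -0.805 0.009 -0.593
  outer loop
   vertex 3.3 0.4 0.6
   vertex 0.4 4.0 4.6
   vertex 1.8 4.2 2.7
  endloop
 endfacet
 facet normal -0.792 0.025 -0.610
  outer loop
   vertex 3.3 0.4 0.6
   vertex 1.8 4.2 2.7
   vertex 3.6 2.6 0.3
  endloop
 endfacet
 facet normal 0.848 -0.289 0.443
  outer loop
   vertex 3.3 0.4 0.6
   vertex 4.4 4.7 1.3
   vertex 2.5 0.2 2.0
  endloop
 endfacet
 facet normal 0.914 -0.174 -0.365
  outer loop
   vertex 3.3 0.4 0.6
   vertex 3.6 2.6 0.3
   vertex 4.4 4.7 1.3
  endloop
 endfacet
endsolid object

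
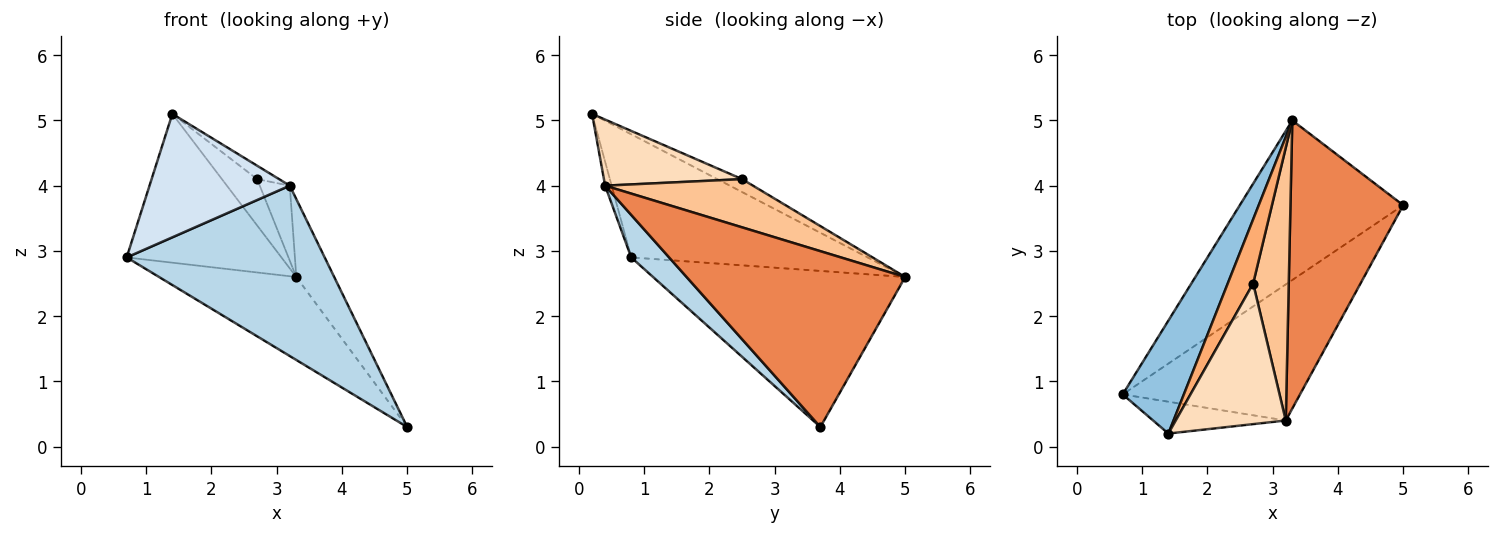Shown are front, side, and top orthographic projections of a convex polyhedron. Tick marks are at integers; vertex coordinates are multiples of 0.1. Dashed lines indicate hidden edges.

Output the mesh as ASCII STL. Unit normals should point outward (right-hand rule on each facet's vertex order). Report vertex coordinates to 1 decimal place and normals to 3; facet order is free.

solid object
 facet normal -0.647 0.352 -0.677
  outer loop
   vertex 3.3 5.0 2.6
   vertex 5.0 3.7 0.3
   vertex 0.7 0.8 2.9
  endloop
 endfacet
 facet normal -0.773 0.506 0.384
  outer loop
   vertex 1.4 0.2 5.1
   vertex 3.3 5.0 2.6
   vertex 0.7 0.8 2.9
  endloop
 endfacet
 facet normal 0.148 -0.773 -0.617
  outer loop
   vertex 3.2 0.4 4.0
   vertex 0.7 0.8 2.9
   vertex 5.0 3.7 0.3
  endloop
 endfacet
 facet normal -0.045 -0.967 -0.250
  outer loop
   vertex 3.2 0.4 4.0
   vertex 1.4 0.2 5.1
   vertex 0.7 0.8 2.9
  endloop
 endfacet
 facet normal 0.833 0.144 0.534
  outer loop
   vertex 3.2 0.4 4.0
   vertex 5.0 3.7 0.3
   vertex 3.3 5.0 2.6
  endloop
 endfacet
 facet normal -0.381 0.541 0.750
  outer loop
   vertex 2.7 2.5 4.1
   vertex 3.3 5.0 2.6
   vertex 1.4 0.2 5.1
  endloop
 endfacet
 facet normal 0.794 0.161 0.586
  outer loop
   vertex 2.7 2.5 4.1
   vertex 3.2 0.4 4.0
   vertex 3.3 5.0 2.6
  endloop
 endfacet
 facet normal 0.513 0.081 0.854
  outer loop
   vertex 2.7 2.5 4.1
   vertex 1.4 0.2 5.1
   vertex 3.2 0.4 4.0
  endloop
 endfacet
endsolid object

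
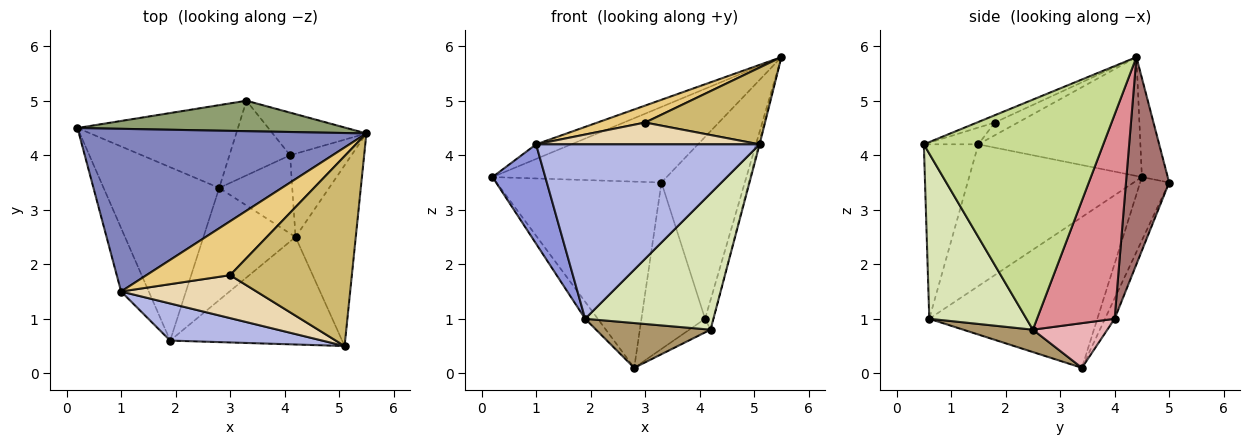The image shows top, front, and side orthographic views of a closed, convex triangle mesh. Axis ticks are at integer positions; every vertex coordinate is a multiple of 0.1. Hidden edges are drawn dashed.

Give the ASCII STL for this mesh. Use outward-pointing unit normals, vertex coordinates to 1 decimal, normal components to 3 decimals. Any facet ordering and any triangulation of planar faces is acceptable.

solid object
 facet normal -0.792 0.059 -0.607
  outer loop
   vertex 1.9 0.6 1.0
   vertex 0.2 4.5 3.6
   vertex 2.8 3.4 0.1
  endloop
 endfacet
 facet normal -0.381 0.083 0.921
  outer loop
   vertex 1.0 1.5 4.2
   vertex 5.5 4.4 5.8
   vertex 0.2 4.5 3.6
  endloop
 endfacet
 facet normal -0.940 -0.287 -0.184
  outer loop
   vertex 1.0 1.5 4.2
   vertex 0.2 4.5 3.6
   vertex 1.9 0.6 1.0
  endloop
 endfacet
 facet normal -0.232 -0.951 0.202
  outer loop
   vertex 1.0 1.5 4.2
   vertex 1.9 0.6 1.0
   vertex 5.1 0.5 4.2
  endloop
 endfacet
 facet normal -0.136 0.919 0.370
  outer loop
   vertex 3.3 5.0 3.5
   vertex 0.2 4.5 3.6
   vertex 5.5 4.4 5.8
  endloop
 endfacet
 facet normal -0.158 0.902 -0.401
  outer loop
   vertex 3.3 5.0 3.5
   vertex 2.8 3.4 0.1
   vertex 0.2 4.5 3.6
  endloop
 endfacet
 facet normal 0.967 0.005 -0.253
  outer loop
   vertex 4.2 2.5 0.8
   vertex 5.5 4.4 5.8
   vertex 5.1 0.5 4.2
  endloop
 endfacet
 facet normal 0.511 -0.675 -0.532
  outer loop
   vertex 4.2 2.5 0.8
   vertex 5.1 0.5 4.2
   vertex 1.9 0.6 1.0
  endloop
 endfacet
 facet normal 0.220 -0.362 -0.906
  outer loop
   vertex 4.2 2.5 0.8
   vertex 1.9 0.6 1.0
   vertex 2.8 3.4 0.1
  endloop
 endfacet
 facet normal -0.055 -0.374 0.926
  outer loop
   vertex 3.0 1.8 4.6
   vertex 5.1 0.5 4.2
   vertex 5.5 4.4 5.8
  endloop
 endfacet
 facet normal -0.144 -0.297 0.944
  outer loop
   vertex 3.0 1.8 4.6
   vertex 5.5 4.4 5.8
   vertex 1.0 1.5 4.2
  endloop
 endfacet
 facet normal -0.110 -0.450 0.886
  outer loop
   vertex 3.0 1.8 4.6
   vertex 1.0 1.5 4.2
   vertex 5.1 0.5 4.2
  endloop
 endfacet
 facet normal 0.450 0.869 -0.204
  outer loop
   vertex 4.1 4.0 1.0
   vertex 3.3 5.0 3.5
   vertex 5.5 4.4 5.8
  endloop
 endfacet
 facet normal -0.137 0.904 -0.405
  outer loop
   vertex 4.1 4.0 1.0
   vertex 2.8 3.4 0.1
   vertex 3.3 5.0 3.5
  endloop
 endfacet
 facet normal 0.953 0.102 -0.286
  outer loop
   vertex 4.1 4.0 1.0
   vertex 5.5 4.4 5.8
   vertex 4.2 2.5 0.8
  endloop
 endfacet
 facet normal 0.516 0.147 -0.844
  outer loop
   vertex 4.1 4.0 1.0
   vertex 4.2 2.5 0.8
   vertex 2.8 3.4 0.1
  endloop
 endfacet
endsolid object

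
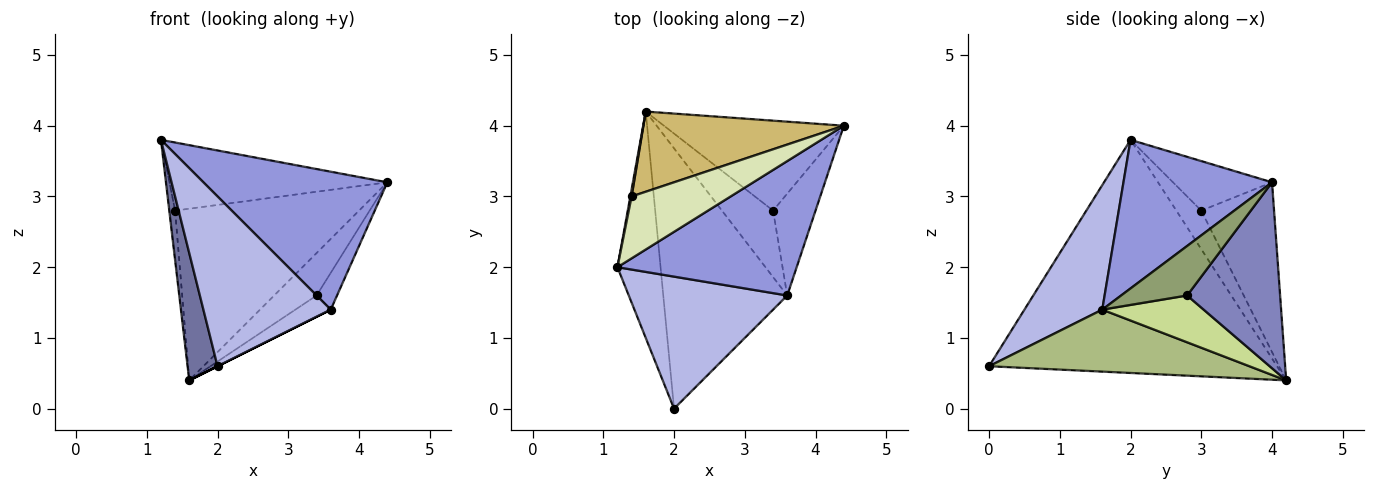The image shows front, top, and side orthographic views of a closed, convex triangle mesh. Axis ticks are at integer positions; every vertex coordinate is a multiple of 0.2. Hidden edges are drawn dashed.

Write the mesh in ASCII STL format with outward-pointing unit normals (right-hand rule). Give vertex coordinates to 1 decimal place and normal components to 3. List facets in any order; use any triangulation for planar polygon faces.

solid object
 facet normal -0.978 -0.102 -0.181
  outer loop
   vertex 1.6 4.2 0.4
   vertex 2.0 0.0 0.6
   vertex 1.2 2.0 3.8
  endloop
 endfacet
 facet normal 0.683 0.312 -0.661
  outer loop
   vertex 3.4 2.8 1.6
   vertex 1.6 4.2 0.4
   vertex 4.4 4.0 3.2
  endloop
 endfacet
 facet normal 0.501 -0.620 0.604
  outer loop
   vertex 3.6 1.6 1.4
   vertex 4.4 4.0 3.2
   vertex 1.2 2.0 3.8
  endloop
 endfacet
 facet normal 0.434 -0.711 0.553
  outer loop
   vertex 3.6 1.6 1.4
   vertex 1.2 2.0 3.8
   vertex 2.0 0.0 0.6
  endloop
 endfacet
 facet normal 0.739 0.229 -0.634
  outer loop
   vertex 3.6 1.6 1.4
   vertex 3.4 2.8 1.6
   vertex 4.4 4.0 3.2
  endloop
 endfacet
 facet normal 0.447 0.000 -0.894
  outer loop
   vertex 3.6 1.6 1.4
   vertex 2.0 0.0 0.6
   vertex 1.6 4.2 0.4
  endloop
 endfacet
 facet normal 0.657 0.229 -0.718
  outer loop
   vertex 3.6 1.6 1.4
   vertex 1.6 4.2 0.4
   vertex 3.4 2.8 1.6
  endloop
 endfacet
 facet normal -0.319 0.701 0.638
  outer loop
   vertex 1.4 3.0 2.8
   vertex 1.2 2.0 3.8
   vertex 4.4 4.0 3.2
  endloop
 endfacet
 facet normal -0.973 0.227 0.032
  outer loop
   vertex 1.4 3.0 2.8
   vertex 1.6 4.2 0.4
   vertex 1.2 2.0 3.8
  endloop
 endfacet
 facet normal -0.337 0.853 0.398
  outer loop
   vertex 1.4 3.0 2.8
   vertex 4.4 4.0 3.2
   vertex 1.6 4.2 0.4
  endloop
 endfacet
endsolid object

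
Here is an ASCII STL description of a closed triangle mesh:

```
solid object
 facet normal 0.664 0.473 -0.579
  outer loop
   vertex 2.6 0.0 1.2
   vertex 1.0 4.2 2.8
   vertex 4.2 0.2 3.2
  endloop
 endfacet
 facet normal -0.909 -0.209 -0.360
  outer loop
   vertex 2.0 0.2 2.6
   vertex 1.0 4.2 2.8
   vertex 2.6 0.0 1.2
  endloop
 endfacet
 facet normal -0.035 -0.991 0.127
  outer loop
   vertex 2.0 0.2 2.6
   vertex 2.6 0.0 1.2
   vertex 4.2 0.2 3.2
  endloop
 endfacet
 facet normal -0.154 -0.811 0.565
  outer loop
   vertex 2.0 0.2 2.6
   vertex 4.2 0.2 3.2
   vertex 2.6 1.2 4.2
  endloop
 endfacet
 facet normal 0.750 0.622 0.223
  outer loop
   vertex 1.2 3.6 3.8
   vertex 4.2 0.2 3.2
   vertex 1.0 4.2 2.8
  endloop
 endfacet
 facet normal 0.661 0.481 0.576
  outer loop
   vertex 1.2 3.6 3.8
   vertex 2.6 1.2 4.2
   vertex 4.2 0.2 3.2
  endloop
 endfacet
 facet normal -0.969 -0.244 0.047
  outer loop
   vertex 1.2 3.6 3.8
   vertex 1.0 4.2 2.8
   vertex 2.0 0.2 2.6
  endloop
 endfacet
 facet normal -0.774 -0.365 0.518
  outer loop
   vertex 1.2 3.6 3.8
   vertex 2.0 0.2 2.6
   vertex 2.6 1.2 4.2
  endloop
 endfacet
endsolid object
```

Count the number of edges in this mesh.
12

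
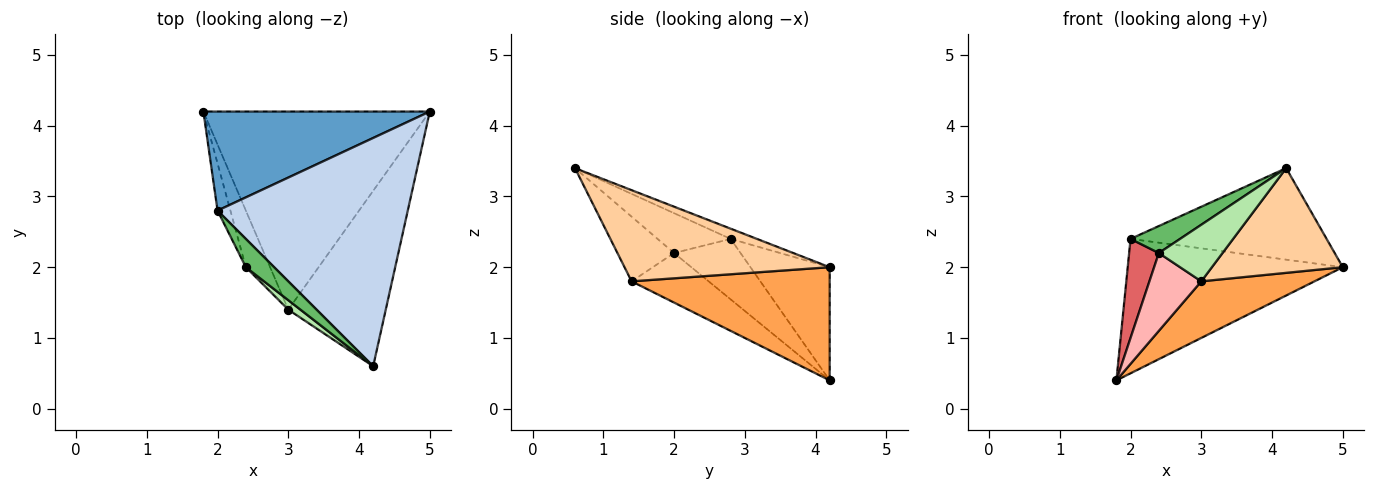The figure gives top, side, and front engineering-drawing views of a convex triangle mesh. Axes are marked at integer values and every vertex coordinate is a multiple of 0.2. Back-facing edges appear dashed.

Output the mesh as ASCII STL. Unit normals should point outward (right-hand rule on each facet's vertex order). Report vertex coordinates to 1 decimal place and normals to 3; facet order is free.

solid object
 facet normal -0.284 0.772 0.569
  outer loop
   vertex 2.0 2.8 2.4
   vertex 5.0 4.2 2.0
   vertex 1.8 4.2 0.4
  endloop
 endfacet
 facet normal -0.050 0.372 0.927
  outer loop
   vertex 2.0 2.8 2.4
   vertex 4.2 0.6 3.4
   vertex 5.0 4.2 2.0
  endloop
 endfacet
 facet normal 0.433 -0.248 -0.867
  outer loop
   vertex 3.0 1.4 1.8
   vertex 1.8 4.2 0.4
   vertex 5.0 4.2 2.0
  endloop
 endfacet
 facet normal 0.626 -0.400 -0.669
  outer loop
   vertex 3.0 1.4 1.8
   vertex 5.0 4.2 2.0
   vertex 4.2 0.6 3.4
  endloop
 endfacet
 facet normal -0.714 -0.484 0.507
  outer loop
   vertex 2.4 2.0 2.2
   vertex 4.2 0.6 3.4
   vertex 2.0 2.8 2.4
  endloop
 endfacet
 facet normal -0.659 -0.742 0.124
  outer loop
   vertex 2.4 2.0 2.2
   vertex 3.0 1.4 1.8
   vertex 4.2 0.6 3.4
  endloop
 endfacet
 facet normal -0.896 -0.400 -0.191
  outer loop
   vertex 2.4 2.0 2.2
   vertex 2.0 2.8 2.4
   vertex 1.8 4.2 0.4
  endloop
 endfacet
 facet normal -0.768 -0.518 -0.376
  outer loop
   vertex 2.4 2.0 2.2
   vertex 1.8 4.2 0.4
   vertex 3.0 1.4 1.8
  endloop
 endfacet
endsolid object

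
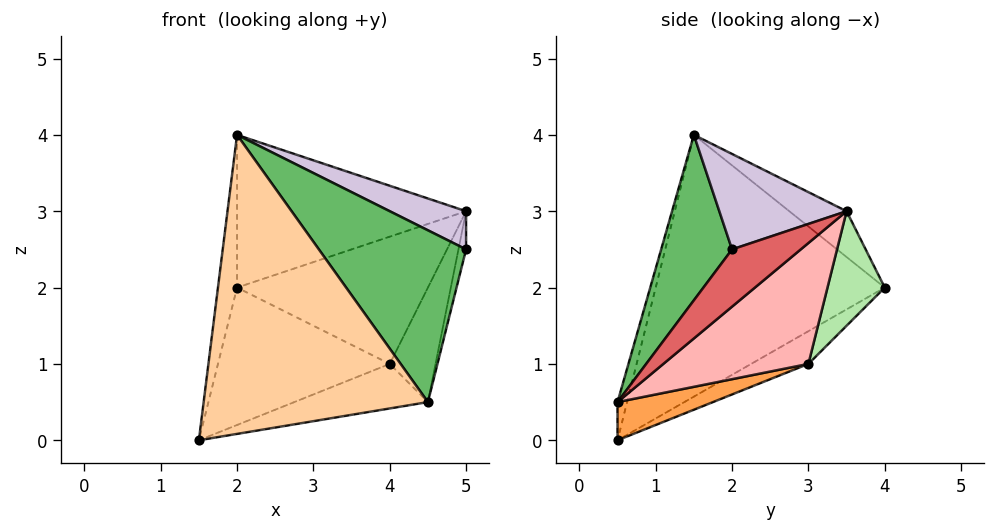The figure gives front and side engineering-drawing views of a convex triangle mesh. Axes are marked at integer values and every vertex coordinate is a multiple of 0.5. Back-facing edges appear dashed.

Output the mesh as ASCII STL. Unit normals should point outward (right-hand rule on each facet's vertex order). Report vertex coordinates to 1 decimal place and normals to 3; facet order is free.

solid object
 facet normal -0.991 0.083 0.103
  outer loop
   vertex 2.0 1.5 4.0
   vertex 2.0 4.0 2.0
   vertex 1.5 0.5 0.0
  endloop
 endfacet
 facet normal -0.169 0.507 -0.845
  outer loop
   vertex 4.0 3.0 1.0
   vertex 1.5 0.5 0.0
   vertex 2.0 4.0 2.0
  endloop
 endfacet
 facet normal 0.160 0.224 -0.961
  outer loop
   vertex 4.5 0.5 0.5
   vertex 1.5 0.5 0.0
   vertex 4.0 3.0 1.0
  endloop
 endfacet
 facet normal -0.041 -0.968 0.247
  outer loop
   vertex 4.5 0.5 0.5
   vertex 2.0 1.5 4.0
   vertex 1.5 0.5 0.0
  endloop
 endfacet
 facet normal 0.377 -0.784 0.493
  outer loop
   vertex 4.5 0.5 0.5
   vertex 5.0 2.0 2.5
   vertex 2.0 1.5 4.0
  endloop
 endfacet
 facet normal 0.268 0.894 -0.358
  outer loop
   vertex 5.0 3.5 3.0
   vertex 4.0 3.0 1.0
   vertex 2.0 4.0 2.0
  endloop
 endfacet
 facet normal 0.943 0.105 -0.314
  outer loop
   vertex 5.0 3.5 3.0
   vertex 5.0 2.0 2.5
   vertex 4.5 0.5 0.5
  endloop
 endfacet
 facet normal 0.835 0.264 -0.483
  outer loop
   vertex 5.0 3.5 3.0
   vertex 4.5 0.5 0.5
   vertex 4.0 3.0 1.0
  endloop
 endfacet
 facet normal -0.154 0.617 0.772
  outer loop
   vertex 5.0 3.5 3.0
   vertex 2.0 4.0 2.0
   vertex 2.0 1.5 4.0
  endloop
 endfacet
 facet normal 0.466 -0.280 0.839
  outer loop
   vertex 5.0 3.5 3.0
   vertex 2.0 1.5 4.0
   vertex 5.0 2.0 2.5
  endloop
 endfacet
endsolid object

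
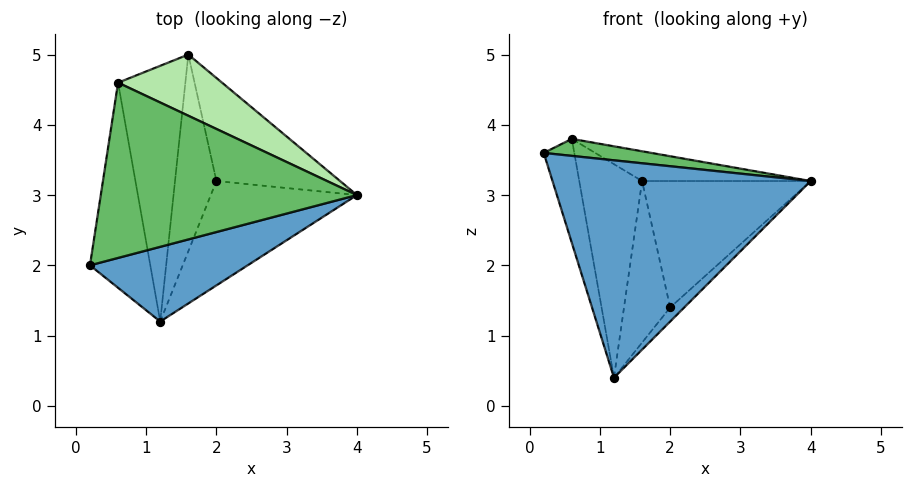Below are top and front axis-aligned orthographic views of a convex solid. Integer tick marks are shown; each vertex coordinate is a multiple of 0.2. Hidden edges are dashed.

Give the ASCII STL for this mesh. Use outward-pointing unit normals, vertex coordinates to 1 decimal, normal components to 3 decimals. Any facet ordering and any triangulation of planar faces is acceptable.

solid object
 facet normal 0.272 -0.910 0.313
  outer loop
   vertex 1.2 1.2 0.4
   vertex 4.0 3.0 3.2
   vertex 0.2 2.0 3.6
  endloop
 endfacet
 facet normal 0.543 0.651 -0.531
  outer loop
   vertex 2.0 3.2 1.4
   vertex 1.6 5.0 3.2
   vertex 4.0 3.0 3.2
  endloop
 endfacet
 facet normal 0.671 0.099 -0.735
  outer loop
   vertex 2.0 3.2 1.4
   vertex 4.0 3.0 3.2
   vertex 1.2 1.2 0.4
  endloop
 endfacet
 facet normal -0.528 0.539 -0.656
  outer loop
   vertex 2.0 3.2 1.4
   vertex 1.2 1.2 0.4
   vertex 1.6 5.0 3.2
  endloop
 endfacet
 facet normal 0.129 -0.096 0.987
  outer loop
   vertex 0.6 4.6 3.8
   vertex 0.2 2.0 3.6
   vertex 4.0 3.0 3.2
  endloop
 endfacet
 facet normal 0.343 0.411 0.845
  outer loop
   vertex 0.6 4.6 3.8
   vertex 4.0 3.0 3.2
   vertex 1.6 5.0 3.2
  endloop
 endfacet
 facet normal -0.928 0.168 -0.332
  outer loop
   vertex 0.6 4.6 3.8
   vertex 1.2 1.2 0.4
   vertex 0.2 2.0 3.6
  endloop
 endfacet
 facet normal -0.583 0.521 -0.624
  outer loop
   vertex 0.6 4.6 3.8
   vertex 1.6 5.0 3.2
   vertex 1.2 1.2 0.4
  endloop
 endfacet
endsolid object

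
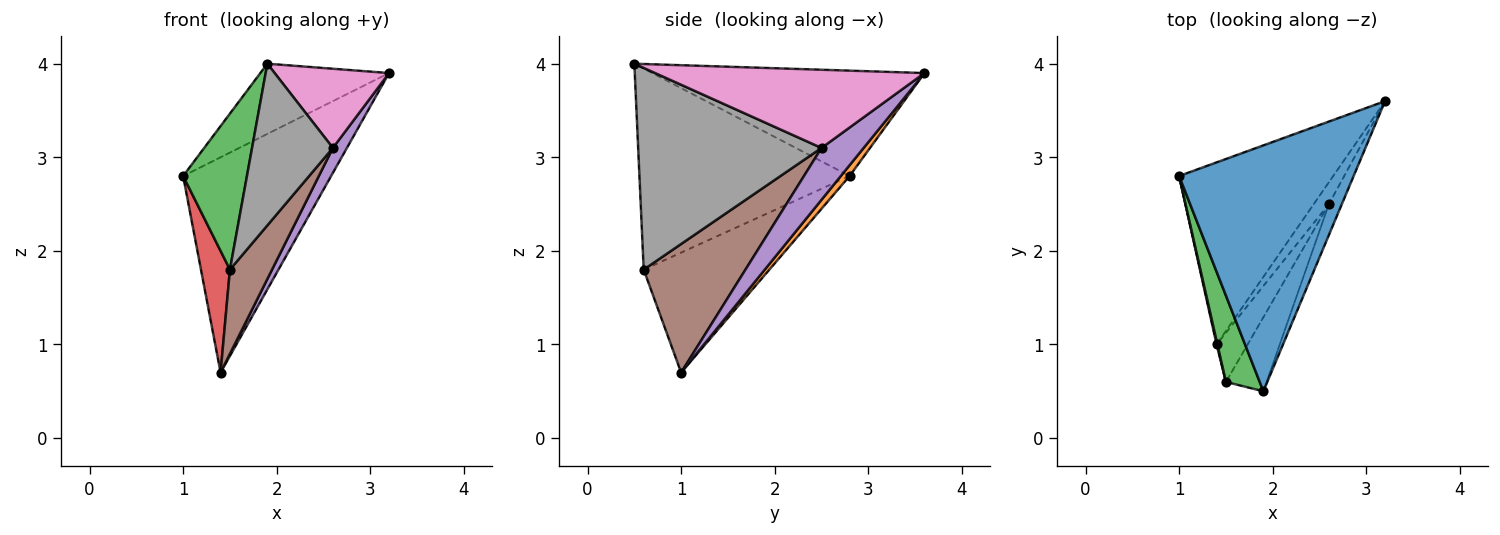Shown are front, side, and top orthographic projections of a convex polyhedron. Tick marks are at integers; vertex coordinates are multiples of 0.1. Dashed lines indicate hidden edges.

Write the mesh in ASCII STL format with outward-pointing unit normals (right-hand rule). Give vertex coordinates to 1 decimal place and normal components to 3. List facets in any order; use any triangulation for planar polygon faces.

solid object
 facet normal -0.502 0.237 0.832
  outer loop
   vertex 1.9 0.5 4.0
   vertex 3.2 3.6 3.9
   vertex 1.0 2.8 2.8
  endloop
 endfacet
 facet normal 0.045 0.763 -0.645
  outer loop
   vertex 1.4 1.0 0.7
   vertex 1.0 2.8 2.8
   vertex 3.2 3.6 3.9
  endloop
 endfacet
 facet normal -0.945 -0.287 0.159
  outer loop
   vertex 1.5 0.6 1.8
   vertex 1.9 0.5 4.0
   vertex 1.0 2.8 2.8
  endloop
 endfacet
 facet normal -0.974 -0.225 0.007
  outer loop
   vertex 1.5 0.6 1.8
   vertex 1.0 2.8 2.8
   vertex 1.4 1.0 0.7
  endloop
 endfacet
 facet normal 0.914 -0.305 -0.267
  outer loop
   vertex 2.6 2.5 3.1
   vertex 1.4 1.0 0.7
   vertex 3.2 3.6 3.9
  endloop
 endfacet
 facet normal 0.902 -0.373 -0.218
  outer loop
   vertex 2.6 2.5 3.1
   vertex 1.5 0.6 1.8
   vertex 1.4 1.0 0.7
  endloop
 endfacet
 facet normal 0.910 -0.386 -0.151
  outer loop
   vertex 2.6 2.5 3.1
   vertex 3.2 3.6 3.9
   vertex 1.9 0.5 4.0
  endloop
 endfacet
 facet normal 0.900 -0.397 -0.182
  outer loop
   vertex 2.6 2.5 3.1
   vertex 1.9 0.5 4.0
   vertex 1.5 0.6 1.8
  endloop
 endfacet
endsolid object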